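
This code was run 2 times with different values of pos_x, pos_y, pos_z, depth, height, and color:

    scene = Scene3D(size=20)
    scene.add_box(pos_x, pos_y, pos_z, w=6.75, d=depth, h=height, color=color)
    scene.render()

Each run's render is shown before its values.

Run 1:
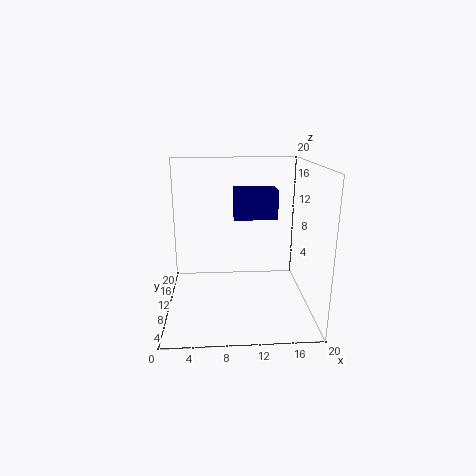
pos_x = 9.75, pos_y = 15, pos_z = 11, depth = 4.25, height = 4.5, color = 'navy'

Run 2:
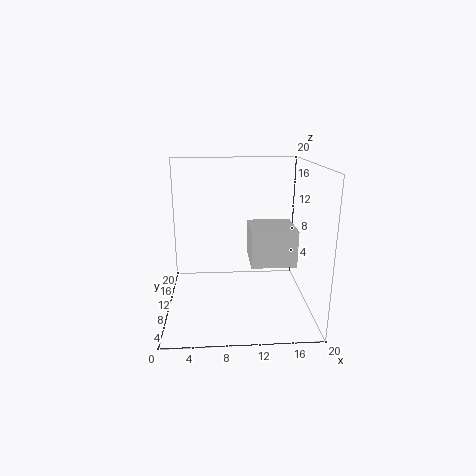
pos_x = 12, pos_y = 10.5, pos_z = 5, depth = 6.75, height = 5.5, color = 'lightgray'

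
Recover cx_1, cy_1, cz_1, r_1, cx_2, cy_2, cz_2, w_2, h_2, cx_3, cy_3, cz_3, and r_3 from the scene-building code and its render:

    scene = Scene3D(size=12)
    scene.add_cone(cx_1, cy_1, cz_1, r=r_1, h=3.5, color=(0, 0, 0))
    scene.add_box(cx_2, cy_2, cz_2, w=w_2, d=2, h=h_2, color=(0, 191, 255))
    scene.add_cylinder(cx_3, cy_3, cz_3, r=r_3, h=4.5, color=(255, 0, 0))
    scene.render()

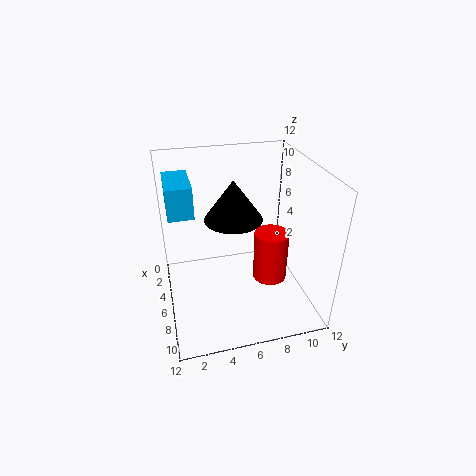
cx_1 = 4.5
cy_1 = 6
cz_1 = 7
r_1 = 2.5
cx_2 = 2.5
cy_2 = 0.5
cz_2 = 8.5
w_2 = 4
h_2 = 2.5
cx_3 = 6
cy_3 = 9
cz_3 = 1.5
r_3 = 1.5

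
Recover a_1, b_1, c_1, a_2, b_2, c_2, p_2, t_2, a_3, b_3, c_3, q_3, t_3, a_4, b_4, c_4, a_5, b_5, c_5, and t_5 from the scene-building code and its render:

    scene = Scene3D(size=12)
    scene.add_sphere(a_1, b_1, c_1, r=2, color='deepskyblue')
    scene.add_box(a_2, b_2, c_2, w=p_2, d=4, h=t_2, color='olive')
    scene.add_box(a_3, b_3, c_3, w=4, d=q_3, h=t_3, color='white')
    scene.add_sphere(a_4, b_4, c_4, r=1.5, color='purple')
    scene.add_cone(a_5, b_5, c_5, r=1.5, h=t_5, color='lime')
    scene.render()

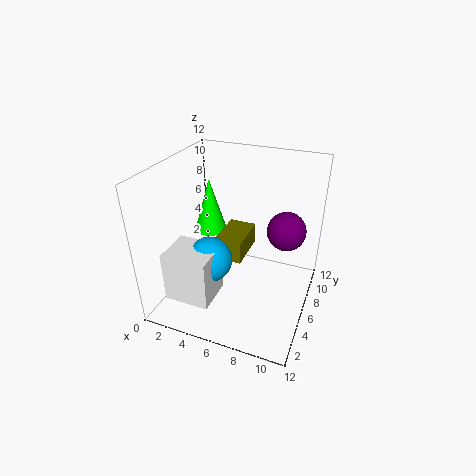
a_1 = 3.5
b_1 = 5.5
c_1 = 3.5
a_2 = 3.5
b_2 = 6.5
c_2 = 3
p_2 = 2.5
t_2 = 2
a_3 = 0.5
b_3 = 2.5
c_3 = 0.5
q_3 = 3.5
t_3 = 4.5
a_4 = 10
b_4 = 6
c_4 = 7.5
a_5 = 2
b_5 = 9
c_5 = 4.5
t_5 = 5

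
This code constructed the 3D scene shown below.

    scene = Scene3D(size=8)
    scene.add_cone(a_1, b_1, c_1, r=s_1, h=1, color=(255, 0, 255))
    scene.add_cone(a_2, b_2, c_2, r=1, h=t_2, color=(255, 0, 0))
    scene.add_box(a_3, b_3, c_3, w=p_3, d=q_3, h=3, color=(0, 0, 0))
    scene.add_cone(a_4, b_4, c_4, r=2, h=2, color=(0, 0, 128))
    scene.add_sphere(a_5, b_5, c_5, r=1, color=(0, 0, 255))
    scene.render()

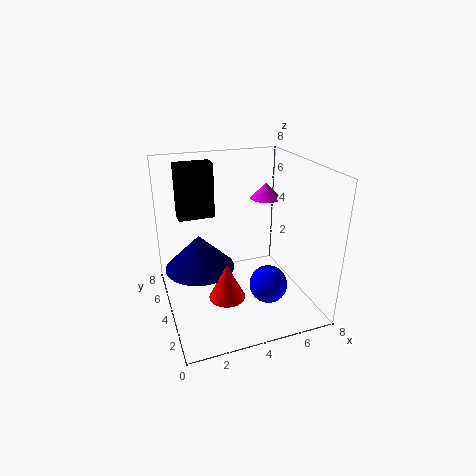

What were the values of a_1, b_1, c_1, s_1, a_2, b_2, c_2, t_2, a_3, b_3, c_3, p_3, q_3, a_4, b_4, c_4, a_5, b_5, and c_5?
a_1 = 7; b_1 = 7; c_1 = 5; s_1 = 1; a_2 = 3; b_2 = 3; c_2 = 1; t_2 = 2; a_3 = 1; b_3 = 5; c_3 = 5; p_3 = 2; q_3 = 1; a_4 = 2; b_4 = 5; c_4 = 2; a_5 = 5; b_5 = 2; c_5 = 2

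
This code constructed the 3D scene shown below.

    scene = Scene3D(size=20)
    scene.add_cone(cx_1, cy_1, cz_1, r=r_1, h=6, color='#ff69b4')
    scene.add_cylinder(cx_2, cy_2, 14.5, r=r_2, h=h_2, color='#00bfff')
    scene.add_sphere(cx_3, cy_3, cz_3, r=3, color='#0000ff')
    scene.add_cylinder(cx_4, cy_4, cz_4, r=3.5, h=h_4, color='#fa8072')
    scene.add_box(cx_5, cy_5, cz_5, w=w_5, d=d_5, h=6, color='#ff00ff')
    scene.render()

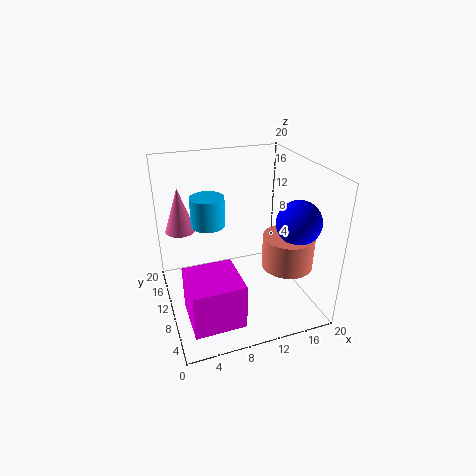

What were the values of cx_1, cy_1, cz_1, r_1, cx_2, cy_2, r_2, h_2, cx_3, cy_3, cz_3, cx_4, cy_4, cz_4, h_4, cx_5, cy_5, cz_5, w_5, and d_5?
cx_1 = 2.5, cy_1 = 12, cz_1 = 11.5, r_1 = 2, cx_2 = 5, cy_2 = 6.5, r_2 = 2, h_2 = 3.5, cx_3 = 17, cy_3 = 6, cz_3 = 13, cx_4 = 16, cy_4 = 6.5, cz_4 = 6.5, h_4 = 4.5, cx_5 = 1.5, cy_5 = 1, cz_5 = 2.5, w_5 = 6.5, d_5 = 6.5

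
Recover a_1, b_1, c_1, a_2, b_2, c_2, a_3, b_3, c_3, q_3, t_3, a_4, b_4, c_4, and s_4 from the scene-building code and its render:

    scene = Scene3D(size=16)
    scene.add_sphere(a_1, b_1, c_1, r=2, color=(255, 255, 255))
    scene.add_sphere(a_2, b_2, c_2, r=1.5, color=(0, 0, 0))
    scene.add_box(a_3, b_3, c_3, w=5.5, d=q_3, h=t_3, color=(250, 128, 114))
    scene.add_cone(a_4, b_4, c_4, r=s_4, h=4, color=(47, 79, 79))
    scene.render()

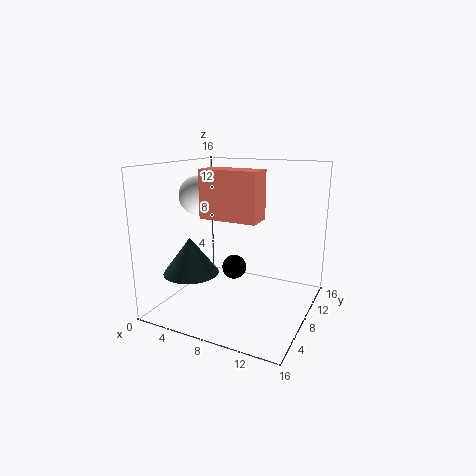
a_1 = 5, b_1 = 5, c_1 = 13, a_2 = 6, b_2 = 11, c_2 = 3, a_3 = 7, b_3 = 2, c_3 = 11.5, q_3 = 2.5, t_3 = 4.5, a_4 = 4, b_4 = 4.5, c_4 = 4.5, s_4 = 3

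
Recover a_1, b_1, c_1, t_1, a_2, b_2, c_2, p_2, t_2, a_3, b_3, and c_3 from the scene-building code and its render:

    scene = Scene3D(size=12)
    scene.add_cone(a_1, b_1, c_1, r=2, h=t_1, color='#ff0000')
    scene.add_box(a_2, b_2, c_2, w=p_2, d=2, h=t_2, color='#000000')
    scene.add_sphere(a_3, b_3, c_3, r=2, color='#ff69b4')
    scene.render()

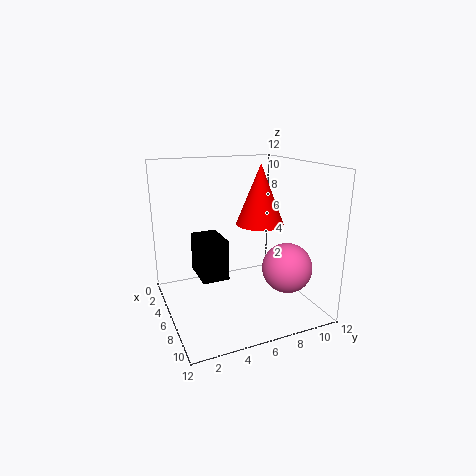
a_1 = 6, b_1 = 8, c_1 = 7, t_1 = 5, a_2 = 6, b_2 = 2, c_2 = 4, p_2 = 3, t_2 = 3, a_3 = 9, b_3 = 9, c_3 = 4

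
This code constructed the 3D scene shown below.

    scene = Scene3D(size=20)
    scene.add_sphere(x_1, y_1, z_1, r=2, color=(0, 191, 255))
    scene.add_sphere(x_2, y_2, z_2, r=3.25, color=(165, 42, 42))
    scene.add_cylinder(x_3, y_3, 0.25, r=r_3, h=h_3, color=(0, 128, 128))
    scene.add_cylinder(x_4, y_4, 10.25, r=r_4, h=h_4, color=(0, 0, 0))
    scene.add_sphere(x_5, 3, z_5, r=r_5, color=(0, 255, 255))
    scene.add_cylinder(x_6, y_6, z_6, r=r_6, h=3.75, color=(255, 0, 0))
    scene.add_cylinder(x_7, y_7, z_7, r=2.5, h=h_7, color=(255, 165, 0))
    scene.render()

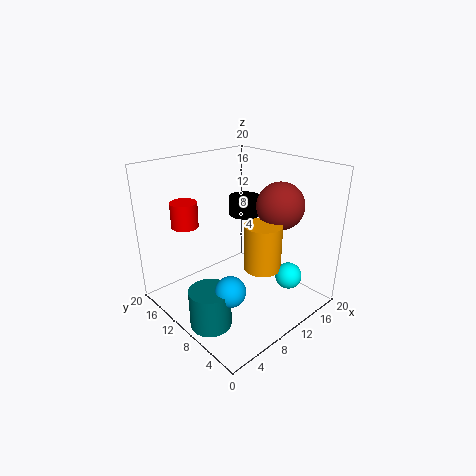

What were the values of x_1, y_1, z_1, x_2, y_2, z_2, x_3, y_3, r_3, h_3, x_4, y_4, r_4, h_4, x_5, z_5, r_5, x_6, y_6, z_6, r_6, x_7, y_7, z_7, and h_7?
x_1 = 5.25, y_1 = 6.25, z_1 = 5.25, x_2 = 14.5, y_2 = 6.5, z_2 = 14.5, x_3 = 3.25, y_3 = 8, r_3 = 2.75, h_3 = 5.25, x_4 = 16.5, y_4 = 15.5, r_4 = 2.5, h_4 = 3, x_5 = 12.75, z_5 = 6, r_5 = 1.75, x_6 = 6.5, y_6 = 17.75, z_6 = 10.25, r_6 = 2, x_7 = 10.75, y_7 = 6, z_7 = 6.75, h_7 = 6.25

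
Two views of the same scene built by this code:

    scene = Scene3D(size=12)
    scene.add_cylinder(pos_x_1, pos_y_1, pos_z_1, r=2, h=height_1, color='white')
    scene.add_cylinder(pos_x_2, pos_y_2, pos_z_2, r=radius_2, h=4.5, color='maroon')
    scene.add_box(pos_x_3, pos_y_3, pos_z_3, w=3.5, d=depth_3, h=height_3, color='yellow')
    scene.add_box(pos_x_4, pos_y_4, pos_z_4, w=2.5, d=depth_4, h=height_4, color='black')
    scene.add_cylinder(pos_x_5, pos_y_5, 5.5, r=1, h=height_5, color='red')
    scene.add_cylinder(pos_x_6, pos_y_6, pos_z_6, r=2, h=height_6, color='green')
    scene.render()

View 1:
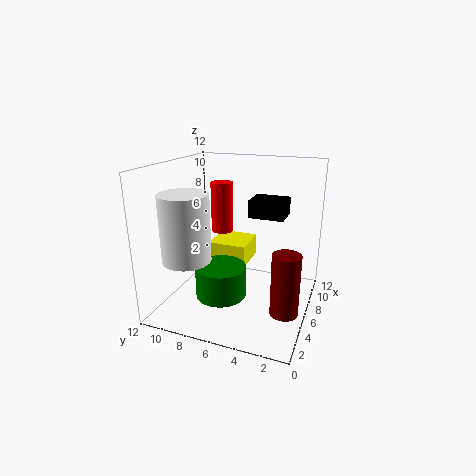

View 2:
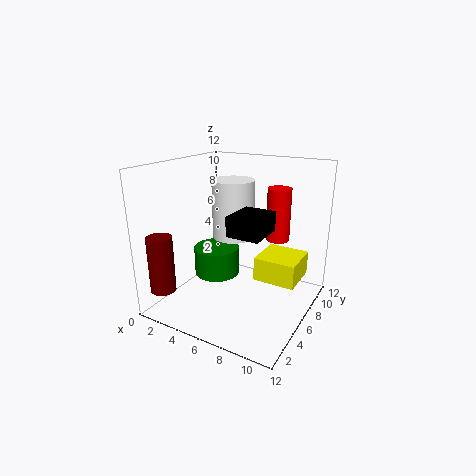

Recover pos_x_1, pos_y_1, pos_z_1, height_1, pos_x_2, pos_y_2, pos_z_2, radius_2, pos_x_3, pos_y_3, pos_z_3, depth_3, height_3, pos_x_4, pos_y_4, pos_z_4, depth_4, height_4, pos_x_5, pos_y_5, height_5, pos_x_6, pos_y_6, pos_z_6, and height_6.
pos_x_1 = 3.5; pos_y_1 = 9.5; pos_z_1 = 4.5; height_1 = 5.5; pos_x_2 = 2; pos_y_2 = 1; pos_z_2 = 2.5; radius_2 = 1; pos_x_3 = 7.5; pos_y_3 = 6; pos_z_3 = 2.5; depth_3 = 3.5; height_3 = 2; pos_x_4 = 7; pos_y_4 = 2.5; pos_z_4 = 7.5; depth_4 = 3; height_4 = 1.5; pos_x_5 = 8.5; pos_y_5 = 8.5; height_5 = 4.5; pos_x_6 = 3.5; pos_y_6 = 6.5; pos_z_6 = 2; height_6 = 2.5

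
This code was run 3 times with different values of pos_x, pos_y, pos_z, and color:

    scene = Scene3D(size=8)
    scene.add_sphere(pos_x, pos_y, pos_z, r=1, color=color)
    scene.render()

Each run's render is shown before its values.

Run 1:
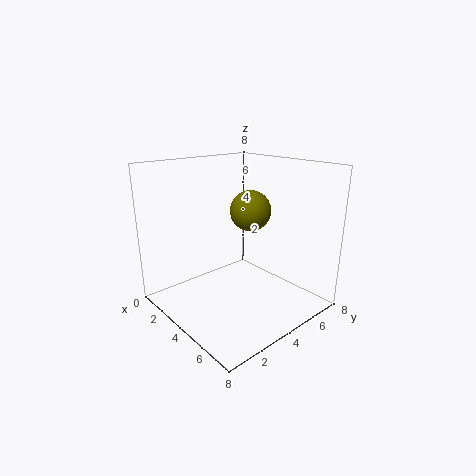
pos_x = 5.5; pos_y = 3.5; pos_z = 6; color = 'olive'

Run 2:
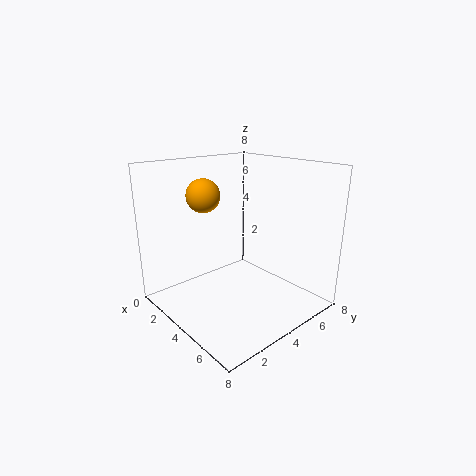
pos_x = 1.5; pos_y = 3.5; pos_z = 6; color = 'orange'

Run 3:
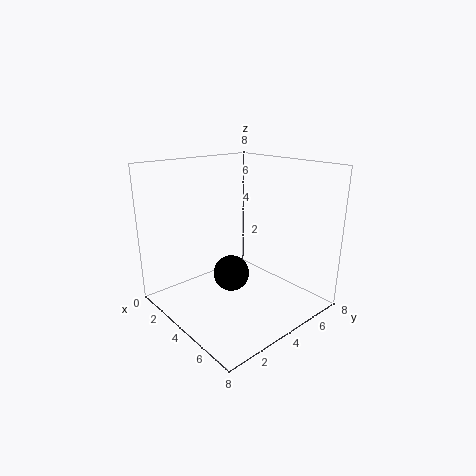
pos_x = 4; pos_y = 3.5; pos_z = 2; color = 'black'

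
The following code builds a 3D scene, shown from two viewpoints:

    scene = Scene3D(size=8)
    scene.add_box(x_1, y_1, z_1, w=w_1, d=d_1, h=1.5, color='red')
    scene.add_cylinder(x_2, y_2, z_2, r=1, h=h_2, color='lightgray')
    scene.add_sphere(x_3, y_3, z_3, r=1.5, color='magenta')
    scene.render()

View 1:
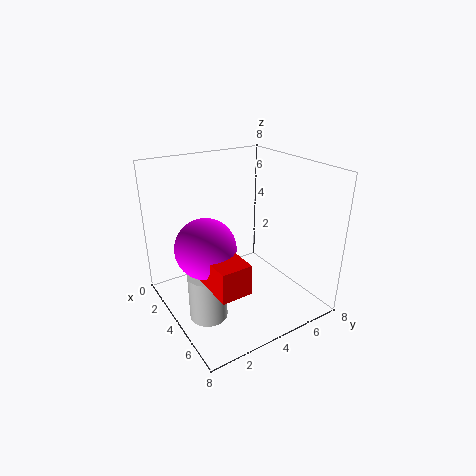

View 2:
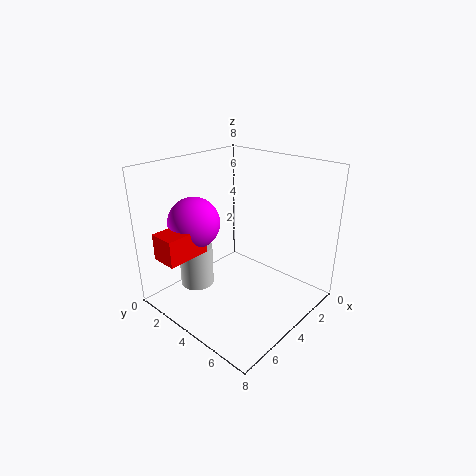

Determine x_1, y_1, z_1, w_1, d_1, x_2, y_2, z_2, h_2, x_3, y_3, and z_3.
x_1 = 5, y_1 = 1, z_1 = 3, w_1 = 2.5, d_1 = 1.5, x_2 = 5, y_2 = 1.5, z_2 = 0.5, h_2 = 2.5, x_3 = 5, y_3 = 1.5, z_3 = 4.5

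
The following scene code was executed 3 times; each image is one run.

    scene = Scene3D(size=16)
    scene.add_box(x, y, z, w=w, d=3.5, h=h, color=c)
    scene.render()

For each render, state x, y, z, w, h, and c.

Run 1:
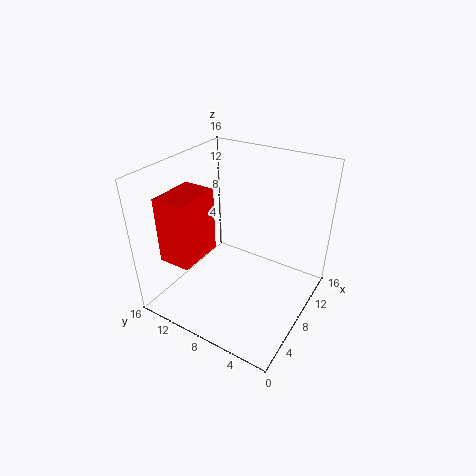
x = 1.5
y = 10
z = 7
w = 5
h = 7
c = 'red'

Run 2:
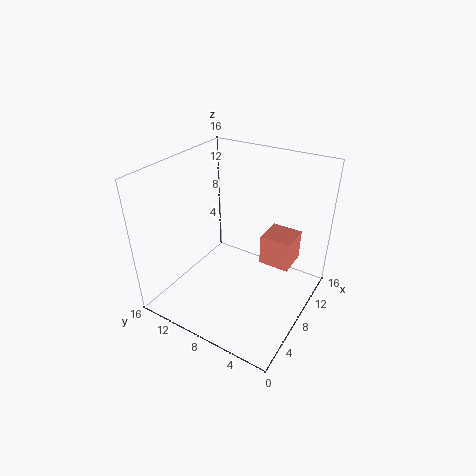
x = 9.5
y = 2.5
z = 4.5
w = 3.5
h = 3.5
c = 'salmon'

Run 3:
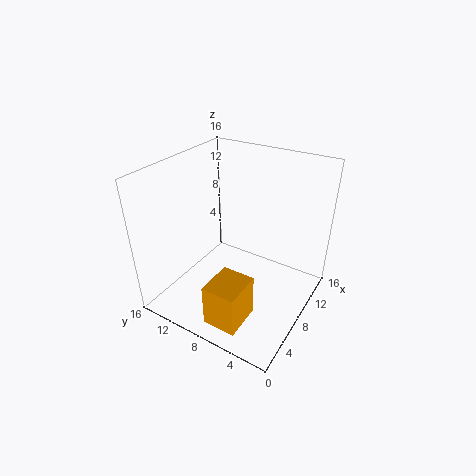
x = 0.5
y = 4
z = 2
w = 4
h = 4.5
c = 'orange'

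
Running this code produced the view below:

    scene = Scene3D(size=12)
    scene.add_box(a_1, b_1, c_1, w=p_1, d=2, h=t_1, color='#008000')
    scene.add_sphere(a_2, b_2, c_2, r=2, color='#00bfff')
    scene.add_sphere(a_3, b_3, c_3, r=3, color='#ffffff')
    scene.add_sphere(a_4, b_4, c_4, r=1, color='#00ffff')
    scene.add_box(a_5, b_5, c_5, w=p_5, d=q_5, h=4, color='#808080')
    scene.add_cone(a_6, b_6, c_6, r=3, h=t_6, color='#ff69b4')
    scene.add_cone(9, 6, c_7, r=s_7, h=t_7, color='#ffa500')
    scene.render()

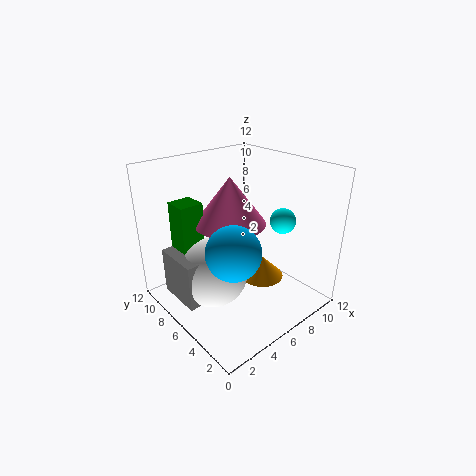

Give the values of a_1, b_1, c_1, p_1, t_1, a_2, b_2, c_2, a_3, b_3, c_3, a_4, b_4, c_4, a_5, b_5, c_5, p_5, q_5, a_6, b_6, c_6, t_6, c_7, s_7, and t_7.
a_1 = 2, b_1 = 8, c_1 = 4, p_1 = 2, t_1 = 5, a_2 = 3, b_2 = 3, c_2 = 7, a_3 = 4, b_3 = 7, c_3 = 3, a_4 = 8, b_4 = 3, c_4 = 8, a_5 = 1, b_5 = 6, c_5 = 1, p_5 = 2, q_5 = 4, a_6 = 6, b_6 = 7, c_6 = 7, t_6 = 4, c_7 = 1, s_7 = 2, t_7 = 2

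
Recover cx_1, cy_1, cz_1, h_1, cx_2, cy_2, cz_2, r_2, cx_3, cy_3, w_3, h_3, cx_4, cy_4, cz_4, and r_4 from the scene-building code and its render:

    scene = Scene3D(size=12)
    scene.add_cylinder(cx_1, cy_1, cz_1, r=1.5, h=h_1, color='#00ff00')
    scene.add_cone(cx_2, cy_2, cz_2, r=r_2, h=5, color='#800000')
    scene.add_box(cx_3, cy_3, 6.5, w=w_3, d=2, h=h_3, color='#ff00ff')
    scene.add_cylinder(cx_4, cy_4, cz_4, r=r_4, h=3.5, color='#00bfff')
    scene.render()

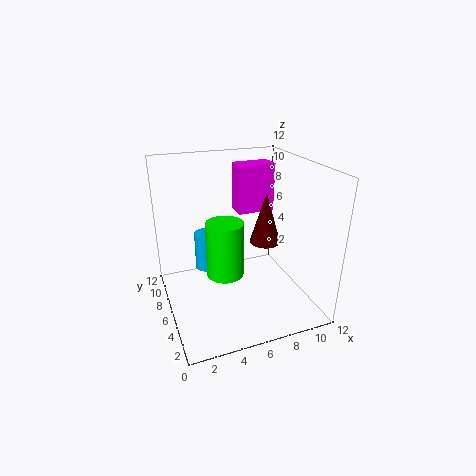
cx_1 = 4.5; cy_1 = 5; cz_1 = 3.5; h_1 = 4.5; cx_2 = 10; cy_2 = 9; cz_2 = 3.5; r_2 = 1.5; cx_3 = 7.5; cy_3 = 9.5; w_3 = 3.5; h_3 = 4.5; cx_4 = 4; cy_4 = 9; cz_4 = 2; r_4 = 1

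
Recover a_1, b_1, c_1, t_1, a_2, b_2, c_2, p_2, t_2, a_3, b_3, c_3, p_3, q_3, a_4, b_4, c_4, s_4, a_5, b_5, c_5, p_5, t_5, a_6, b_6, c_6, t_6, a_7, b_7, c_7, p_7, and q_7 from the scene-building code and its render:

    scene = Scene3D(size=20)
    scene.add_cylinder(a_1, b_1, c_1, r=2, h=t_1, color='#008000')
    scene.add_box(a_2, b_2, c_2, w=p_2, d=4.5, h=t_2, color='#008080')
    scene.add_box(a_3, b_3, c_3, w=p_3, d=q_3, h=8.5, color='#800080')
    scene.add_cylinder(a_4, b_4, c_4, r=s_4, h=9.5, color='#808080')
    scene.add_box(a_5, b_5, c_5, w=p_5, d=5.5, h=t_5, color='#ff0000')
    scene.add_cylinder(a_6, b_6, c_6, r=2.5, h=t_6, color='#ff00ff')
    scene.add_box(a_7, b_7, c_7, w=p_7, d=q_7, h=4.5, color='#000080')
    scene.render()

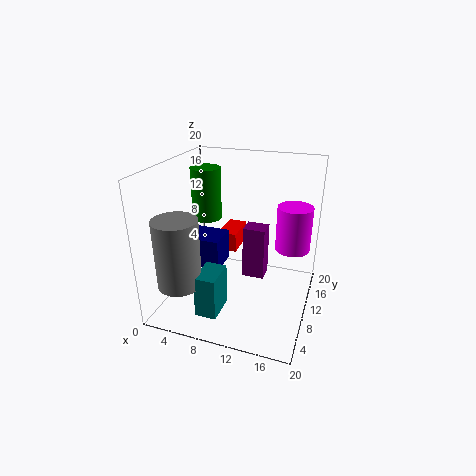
a_1 = 5.5; b_1 = 10; c_1 = 12.5; t_1 = 7; a_2 = 6; b_2 = 3.5; c_2 = 0.5; p_2 = 3; t_2 = 6; a_3 = 9; b_3 = 15; c_3 = 0.5; p_3 = 3.5; q_3 = 3; a_4 = 3.5; b_4 = 4.5; c_4 = 4.5; s_4 = 3; a_5 = 5; b_5 = 14.5; c_5 = 5; p_5 = 3; t_5 = 3; a_6 = 17; b_6 = 14; c_6 = 7.5; t_6 = 6.5; a_7 = 2; b_7 = 8.5; c_7 = 5; p_7 = 5.5; q_7 = 4.5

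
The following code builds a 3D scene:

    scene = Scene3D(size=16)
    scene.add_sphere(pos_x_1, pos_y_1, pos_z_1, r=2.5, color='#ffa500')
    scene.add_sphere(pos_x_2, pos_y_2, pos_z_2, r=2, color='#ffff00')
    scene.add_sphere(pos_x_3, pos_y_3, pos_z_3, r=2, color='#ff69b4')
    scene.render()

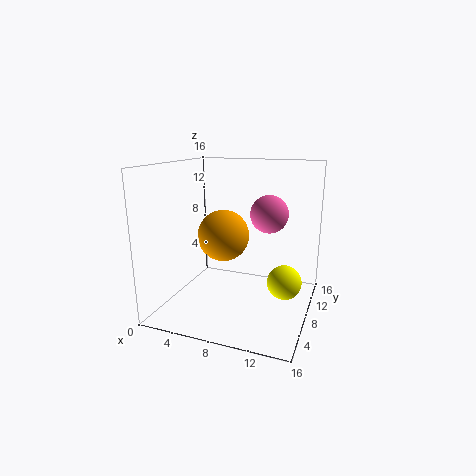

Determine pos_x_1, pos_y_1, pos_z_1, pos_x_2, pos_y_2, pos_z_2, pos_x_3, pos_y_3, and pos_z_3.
pos_x_1 = 8, pos_y_1 = 4, pos_z_1 = 9.5, pos_x_2 = 13, pos_y_2 = 10, pos_z_2 = 2.5, pos_x_3 = 11.5, pos_y_3 = 8, pos_z_3 = 11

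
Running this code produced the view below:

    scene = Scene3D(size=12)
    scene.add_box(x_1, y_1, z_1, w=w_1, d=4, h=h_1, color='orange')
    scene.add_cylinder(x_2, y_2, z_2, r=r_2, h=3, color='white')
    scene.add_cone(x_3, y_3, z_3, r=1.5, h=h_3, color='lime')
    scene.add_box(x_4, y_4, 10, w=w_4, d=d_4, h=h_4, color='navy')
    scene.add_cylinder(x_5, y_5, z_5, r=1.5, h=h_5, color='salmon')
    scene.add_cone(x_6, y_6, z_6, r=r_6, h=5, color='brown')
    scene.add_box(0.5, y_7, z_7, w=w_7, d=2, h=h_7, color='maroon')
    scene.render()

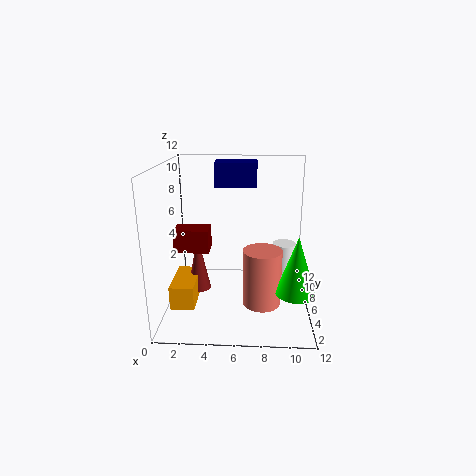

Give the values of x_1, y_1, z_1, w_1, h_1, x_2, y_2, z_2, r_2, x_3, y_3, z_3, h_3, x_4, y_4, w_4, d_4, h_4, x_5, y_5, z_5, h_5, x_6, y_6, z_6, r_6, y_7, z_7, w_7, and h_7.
x_1 = 0.5
y_1 = 3.5
z_1 = 0.5
w_1 = 2
h_1 = 2
x_2 = 10
y_2 = 7.5
z_2 = 2
r_2 = 1
x_3 = 10.5
y_3 = 2.5
z_3 = 3
h_3 = 4.5
x_4 = 4
y_4 = 7
w_4 = 3.5
d_4 = 2.5
h_4 = 2
x_5 = 8
y_5 = 3.5
z_5 = 1.5
h_5 = 4.5
x_6 = 2.5
y_6 = 6.5
z_6 = 1
r_6 = 1
y_7 = 6
z_7 = 4.5
w_7 = 3
h_7 = 2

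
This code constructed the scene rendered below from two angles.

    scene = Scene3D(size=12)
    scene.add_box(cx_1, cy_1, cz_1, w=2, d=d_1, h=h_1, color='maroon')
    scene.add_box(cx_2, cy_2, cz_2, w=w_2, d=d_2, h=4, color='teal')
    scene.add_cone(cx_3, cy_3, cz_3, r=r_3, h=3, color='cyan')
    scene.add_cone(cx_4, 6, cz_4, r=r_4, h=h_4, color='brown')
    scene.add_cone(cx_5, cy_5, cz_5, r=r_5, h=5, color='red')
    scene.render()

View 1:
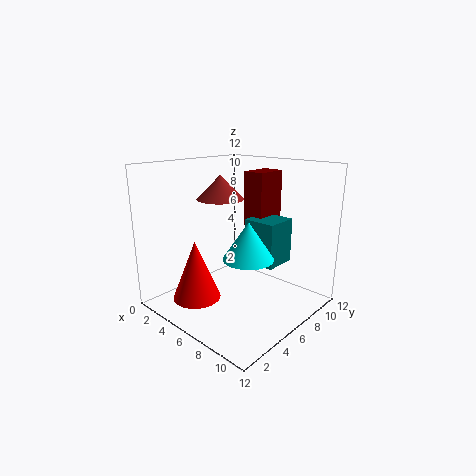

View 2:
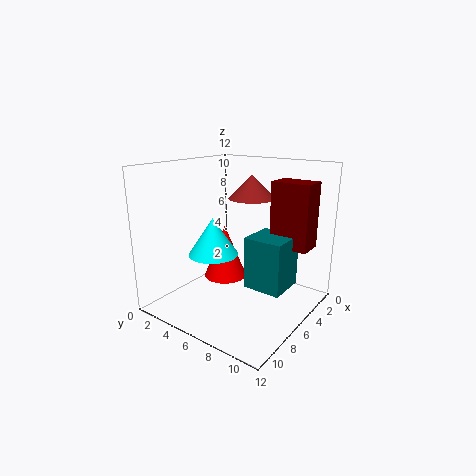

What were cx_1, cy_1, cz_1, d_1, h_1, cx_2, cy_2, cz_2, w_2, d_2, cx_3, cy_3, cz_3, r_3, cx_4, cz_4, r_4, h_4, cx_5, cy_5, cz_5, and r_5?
cx_1 = 4; cy_1 = 9; cz_1 = 6; d_1 = 3; h_1 = 5; cx_2 = 5; cy_2 = 8; cz_2 = 3; w_2 = 3; d_2 = 3; cx_3 = 8; cy_3 = 5; cz_3 = 5; r_3 = 2; cx_4 = 4; cz_4 = 9; r_4 = 2; h_4 = 2; cx_5 = 4; cy_5 = 3; cz_5 = 1; r_5 = 2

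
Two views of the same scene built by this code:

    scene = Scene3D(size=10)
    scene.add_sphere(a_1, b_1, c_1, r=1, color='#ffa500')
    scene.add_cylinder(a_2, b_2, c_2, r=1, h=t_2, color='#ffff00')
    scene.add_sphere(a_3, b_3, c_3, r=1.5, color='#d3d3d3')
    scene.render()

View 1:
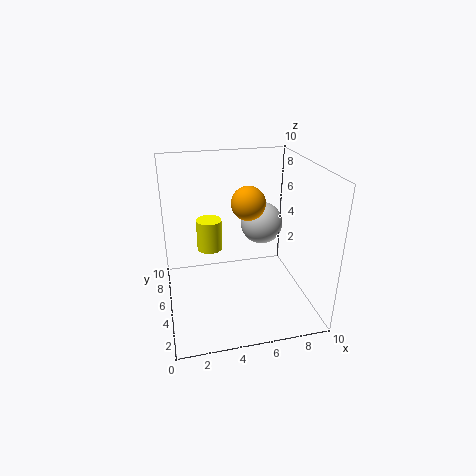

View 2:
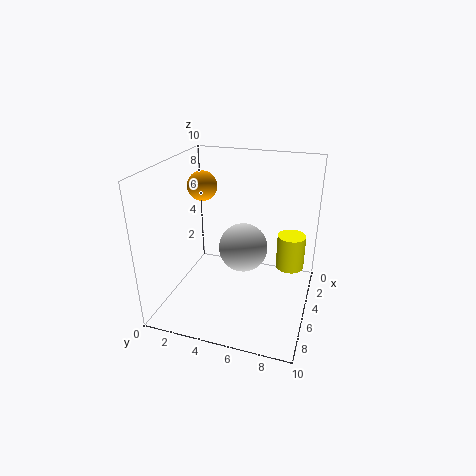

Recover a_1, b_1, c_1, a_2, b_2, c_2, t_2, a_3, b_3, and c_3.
a_1 = 5, b_1 = 2.5, c_1 = 8.5, a_2 = 3.5, b_2 = 8.5, c_2 = 2.5, t_2 = 2.5, a_3 = 7, b_3 = 6, c_3 = 5.5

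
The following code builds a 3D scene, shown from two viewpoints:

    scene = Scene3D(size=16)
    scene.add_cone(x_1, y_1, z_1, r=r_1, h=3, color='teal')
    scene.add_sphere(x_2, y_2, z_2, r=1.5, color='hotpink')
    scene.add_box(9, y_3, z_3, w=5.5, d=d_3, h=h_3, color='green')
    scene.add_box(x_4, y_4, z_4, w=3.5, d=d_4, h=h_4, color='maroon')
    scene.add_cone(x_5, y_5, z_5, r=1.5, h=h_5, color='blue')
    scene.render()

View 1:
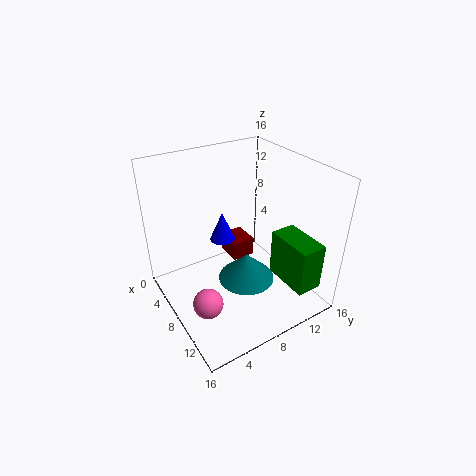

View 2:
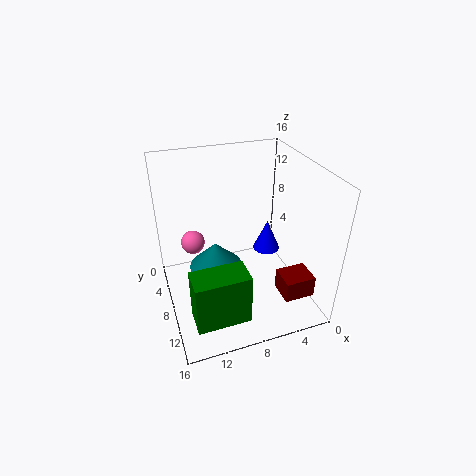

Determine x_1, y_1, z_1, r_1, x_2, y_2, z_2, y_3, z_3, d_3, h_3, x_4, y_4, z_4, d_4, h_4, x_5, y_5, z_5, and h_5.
x_1 = 10.5, y_1 = 7.5, z_1 = 4.5, r_1 = 3, x_2 = 12, y_2 = 2, z_2 = 4.5, y_3 = 12, z_3 = 2.5, d_3 = 3, h_3 = 5.5, x_4 = 0.5, y_4 = 10, z_4 = 1.5, d_4 = 3, h_4 = 2.5, x_5 = 4.5, y_5 = 8, z_5 = 6, h_5 = 3.5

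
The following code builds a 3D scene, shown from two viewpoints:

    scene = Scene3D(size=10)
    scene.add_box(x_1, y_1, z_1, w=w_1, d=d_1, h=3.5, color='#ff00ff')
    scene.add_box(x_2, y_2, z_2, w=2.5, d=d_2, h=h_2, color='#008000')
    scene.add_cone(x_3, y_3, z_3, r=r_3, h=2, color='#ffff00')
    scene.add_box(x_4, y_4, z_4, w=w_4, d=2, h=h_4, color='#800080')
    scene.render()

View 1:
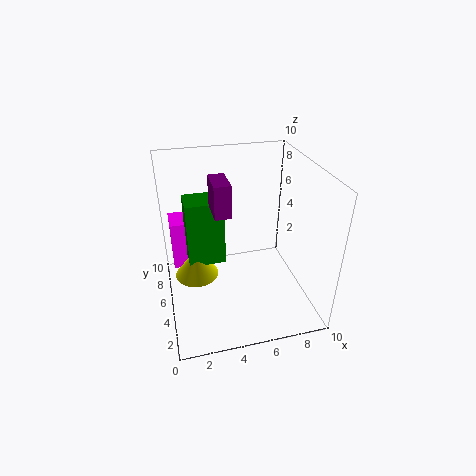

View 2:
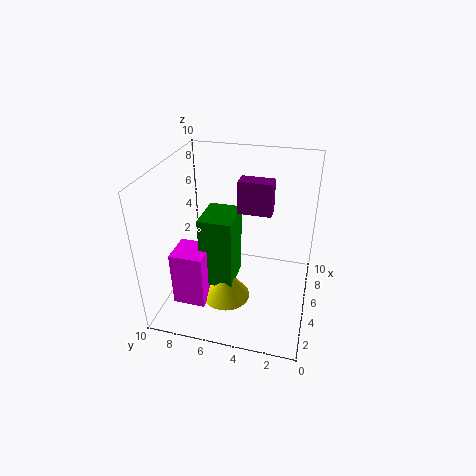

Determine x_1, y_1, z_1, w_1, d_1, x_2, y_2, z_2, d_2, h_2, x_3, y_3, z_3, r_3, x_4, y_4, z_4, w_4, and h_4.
x_1 = 0.5, y_1 = 6, z_1 = 2.5, w_1 = 2, d_1 = 2, x_2 = 1.5, y_2 = 4.5, z_2 = 3.5, d_2 = 2, h_2 = 4.5, x_3 = 2, y_3 = 5, z_3 = 2.5, r_3 = 1.5, x_4 = 3, y_4 = 2.5, z_4 = 8, w_4 = 1, h_4 = 2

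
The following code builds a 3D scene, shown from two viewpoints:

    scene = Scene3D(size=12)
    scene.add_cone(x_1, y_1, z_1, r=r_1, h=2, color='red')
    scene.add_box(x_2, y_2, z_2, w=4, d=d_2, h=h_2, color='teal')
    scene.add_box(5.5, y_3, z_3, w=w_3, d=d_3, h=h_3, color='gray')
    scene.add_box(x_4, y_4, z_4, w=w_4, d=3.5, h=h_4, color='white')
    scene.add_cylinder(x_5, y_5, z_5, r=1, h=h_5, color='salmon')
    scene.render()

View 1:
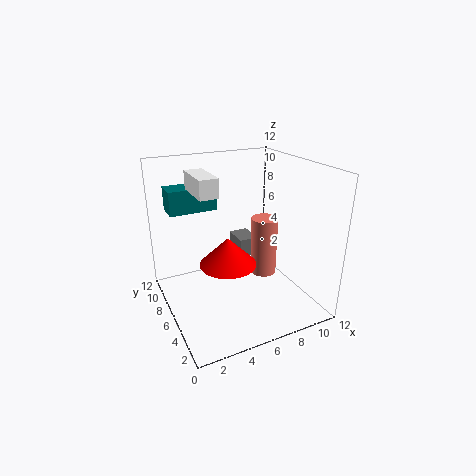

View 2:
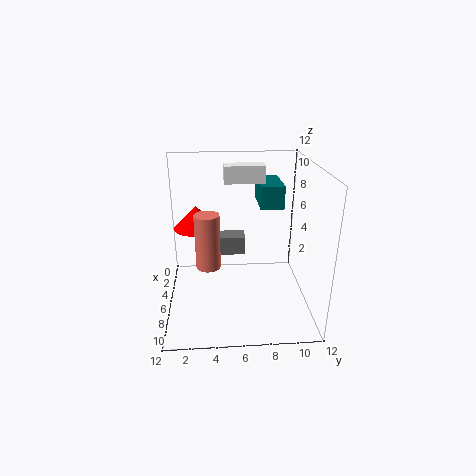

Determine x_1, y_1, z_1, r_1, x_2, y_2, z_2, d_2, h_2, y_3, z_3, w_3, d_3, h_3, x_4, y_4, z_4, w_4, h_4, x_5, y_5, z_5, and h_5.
x_1 = 3.5, y_1 = 2.5, z_1 = 6, r_1 = 2, x_2 = 1, y_2 = 8, z_2 = 8, d_2 = 2, h_2 = 2, y_3 = 4.5, z_3 = 5, w_3 = 1.5, d_3 = 2, h_3 = 1.5, x_4 = 2.5, y_4 = 5, z_4 = 10, w_4 = 1.5, h_4 = 1.5, x_5 = 7, y_5 = 3.5, z_5 = 4, h_5 = 4.5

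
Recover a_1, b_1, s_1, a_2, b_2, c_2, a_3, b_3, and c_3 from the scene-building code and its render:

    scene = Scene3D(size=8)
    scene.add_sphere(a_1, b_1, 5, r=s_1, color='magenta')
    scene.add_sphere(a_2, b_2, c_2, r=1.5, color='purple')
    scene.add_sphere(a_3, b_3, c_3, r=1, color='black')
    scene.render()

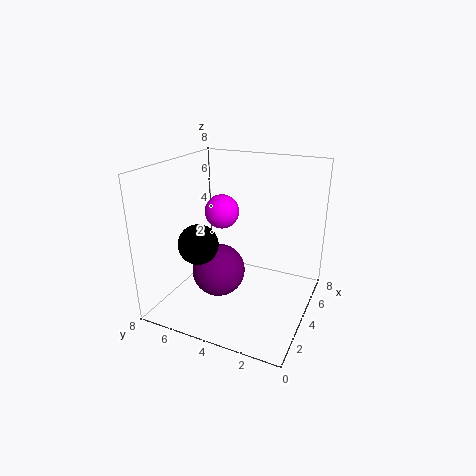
a_1 = 5; b_1 = 5.5; s_1 = 1; a_2 = 3.5; b_2 = 5; c_2 = 2; a_3 = 1.5; b_3 = 5; c_3 = 4.5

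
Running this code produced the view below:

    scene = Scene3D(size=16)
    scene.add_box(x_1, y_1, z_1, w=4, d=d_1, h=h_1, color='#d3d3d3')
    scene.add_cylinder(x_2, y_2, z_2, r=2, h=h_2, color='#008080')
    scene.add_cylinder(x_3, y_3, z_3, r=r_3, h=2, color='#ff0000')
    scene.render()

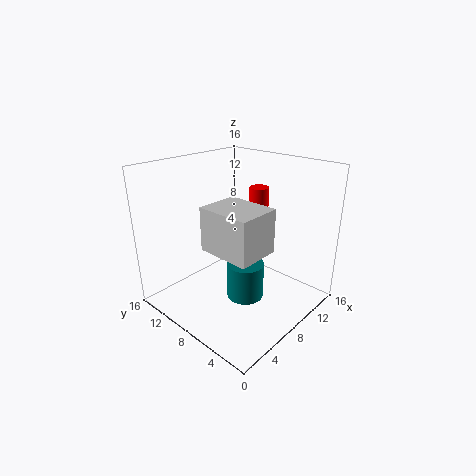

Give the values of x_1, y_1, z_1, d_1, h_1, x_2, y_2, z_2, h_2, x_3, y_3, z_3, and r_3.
x_1 = 1
y_1 = 1
z_1 = 10
d_1 = 5
h_1 = 4
x_2 = 7
y_2 = 6
z_2 = 2
h_2 = 4
x_3 = 9
y_3 = 6
z_3 = 12
r_3 = 1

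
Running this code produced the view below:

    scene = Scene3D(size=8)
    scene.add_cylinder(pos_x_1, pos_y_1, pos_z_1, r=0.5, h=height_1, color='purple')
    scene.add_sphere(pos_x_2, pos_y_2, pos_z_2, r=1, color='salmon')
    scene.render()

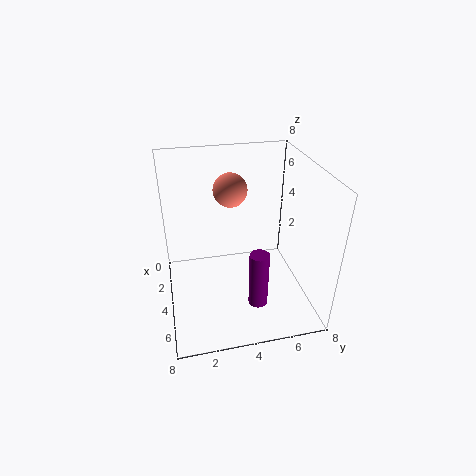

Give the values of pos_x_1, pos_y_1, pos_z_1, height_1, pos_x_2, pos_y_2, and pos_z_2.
pos_x_1 = 6.5; pos_y_1 = 4.5; pos_z_1 = 1.5; height_1 = 3; pos_x_2 = 2; pos_y_2 = 4; pos_z_2 = 6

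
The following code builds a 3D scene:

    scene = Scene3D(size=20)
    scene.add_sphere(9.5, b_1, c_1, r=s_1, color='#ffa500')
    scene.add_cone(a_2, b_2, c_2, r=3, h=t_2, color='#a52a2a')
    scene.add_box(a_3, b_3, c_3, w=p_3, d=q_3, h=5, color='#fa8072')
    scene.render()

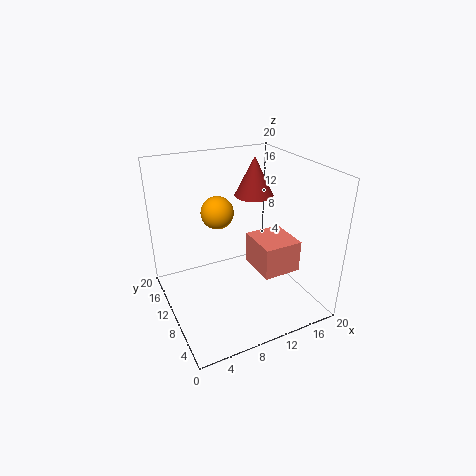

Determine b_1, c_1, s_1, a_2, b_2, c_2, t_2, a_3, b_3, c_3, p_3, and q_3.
b_1 = 16; c_1 = 11.5; s_1 = 2.5; a_2 = 15.5; b_2 = 15.5; c_2 = 13.5; t_2 = 6; a_3 = 14; b_3 = 8.5; c_3 = 2.5; p_3 = 6; q_3 = 6.5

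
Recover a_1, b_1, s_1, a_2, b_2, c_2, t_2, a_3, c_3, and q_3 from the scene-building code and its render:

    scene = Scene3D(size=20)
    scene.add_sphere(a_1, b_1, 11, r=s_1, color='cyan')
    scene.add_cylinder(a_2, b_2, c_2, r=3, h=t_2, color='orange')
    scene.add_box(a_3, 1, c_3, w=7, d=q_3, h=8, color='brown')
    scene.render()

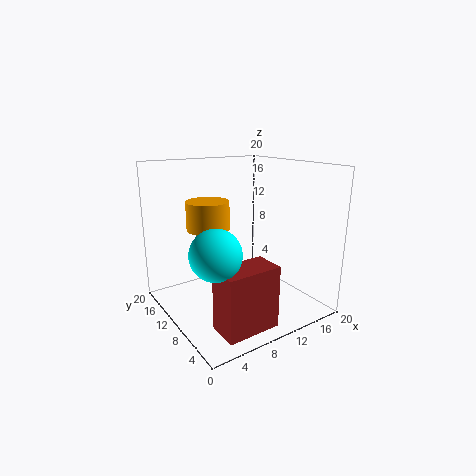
a_1 = 3, b_1 = 4, s_1 = 3, a_2 = 7, b_2 = 13, c_2 = 11, t_2 = 4, a_3 = 3, c_3 = 1, q_3 = 4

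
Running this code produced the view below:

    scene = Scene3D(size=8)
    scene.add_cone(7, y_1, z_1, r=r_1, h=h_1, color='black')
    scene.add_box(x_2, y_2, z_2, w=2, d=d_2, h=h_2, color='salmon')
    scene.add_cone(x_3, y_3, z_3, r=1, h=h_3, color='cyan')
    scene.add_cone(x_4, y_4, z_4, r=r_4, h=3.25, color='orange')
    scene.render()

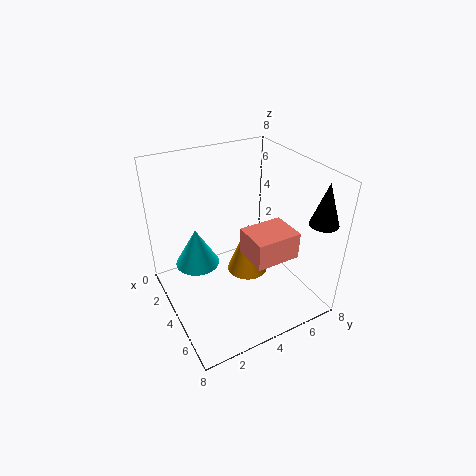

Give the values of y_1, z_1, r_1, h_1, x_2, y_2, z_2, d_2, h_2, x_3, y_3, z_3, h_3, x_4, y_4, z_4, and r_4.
y_1 = 7.25
z_1 = 5.5
r_1 = 0.75
h_1 = 2.25
x_2 = 4.25
y_2 = 4
z_2 = 3.25
d_2 = 2.5
h_2 = 1.5
x_3 = 5.5
y_3 = 1
z_3 = 4.5
h_3 = 1.75
x_4 = 3
y_4 = 5.25
z_4 = 0.75
r_4 = 1.25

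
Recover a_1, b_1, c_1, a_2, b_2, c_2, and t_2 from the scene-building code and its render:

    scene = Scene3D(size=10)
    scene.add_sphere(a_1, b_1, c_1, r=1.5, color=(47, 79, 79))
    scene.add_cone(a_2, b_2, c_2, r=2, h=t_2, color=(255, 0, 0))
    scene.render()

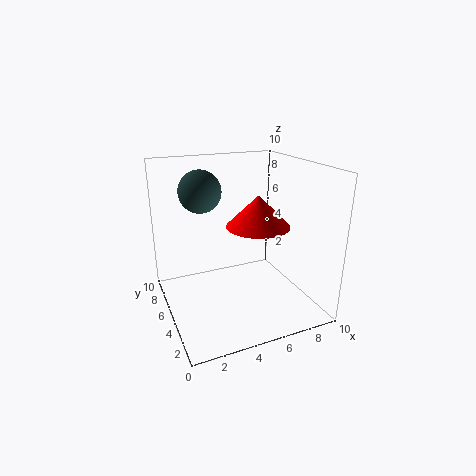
a_1 = 3; b_1 = 7; c_1 = 8; a_2 = 5.5; b_2 = 3; c_2 = 6.5; t_2 = 2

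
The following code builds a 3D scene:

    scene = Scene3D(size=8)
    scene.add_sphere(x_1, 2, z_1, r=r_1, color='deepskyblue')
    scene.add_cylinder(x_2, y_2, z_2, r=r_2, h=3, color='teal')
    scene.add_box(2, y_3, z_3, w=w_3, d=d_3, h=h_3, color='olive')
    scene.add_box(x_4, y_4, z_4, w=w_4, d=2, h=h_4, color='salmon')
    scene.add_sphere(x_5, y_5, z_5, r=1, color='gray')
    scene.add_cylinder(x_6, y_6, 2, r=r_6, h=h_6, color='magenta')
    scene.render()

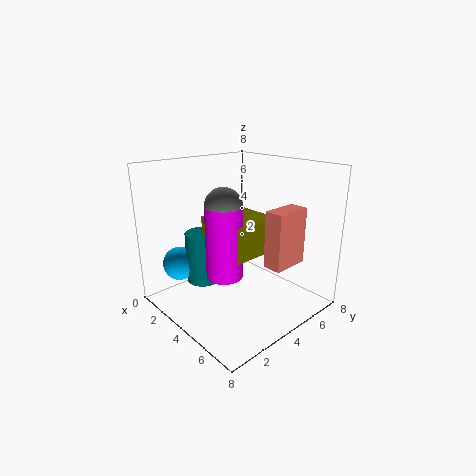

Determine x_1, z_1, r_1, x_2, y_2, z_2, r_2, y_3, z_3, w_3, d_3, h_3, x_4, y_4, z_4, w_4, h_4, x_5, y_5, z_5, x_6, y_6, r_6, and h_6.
x_1 = 1; z_1 = 2; r_1 = 1; x_2 = 2; y_2 = 3; z_2 = 1; r_2 = 1; y_3 = 3; z_3 = 3; w_3 = 3; d_3 = 3; h_3 = 2; x_4 = 6; y_4 = 4; z_4 = 3; w_4 = 1; h_4 = 3; x_5 = 4; y_5 = 3; z_5 = 6; x_6 = 4; y_6 = 3; r_6 = 1; h_6 = 4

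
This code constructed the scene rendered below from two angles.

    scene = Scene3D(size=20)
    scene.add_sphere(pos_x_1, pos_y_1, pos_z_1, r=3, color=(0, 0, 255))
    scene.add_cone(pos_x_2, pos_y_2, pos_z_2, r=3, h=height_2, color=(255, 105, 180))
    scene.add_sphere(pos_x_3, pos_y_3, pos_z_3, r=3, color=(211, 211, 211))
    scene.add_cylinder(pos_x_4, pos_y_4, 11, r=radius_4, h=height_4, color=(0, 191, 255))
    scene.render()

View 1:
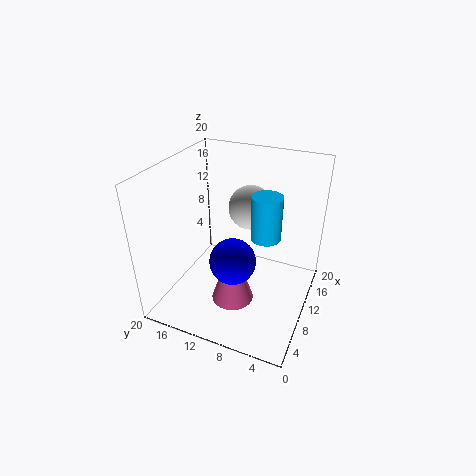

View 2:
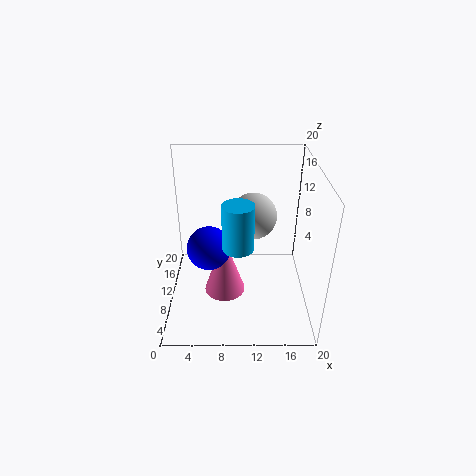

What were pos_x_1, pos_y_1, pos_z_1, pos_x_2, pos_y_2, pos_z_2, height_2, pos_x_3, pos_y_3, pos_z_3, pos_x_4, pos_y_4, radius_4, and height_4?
pos_x_1 = 6; pos_y_1 = 9; pos_z_1 = 9; pos_x_2 = 8; pos_y_2 = 10; pos_z_2 = 1; height_2 = 9; pos_x_3 = 12; pos_y_3 = 9; pos_z_3 = 14; pos_x_4 = 10; pos_y_4 = 6; radius_4 = 2; height_4 = 6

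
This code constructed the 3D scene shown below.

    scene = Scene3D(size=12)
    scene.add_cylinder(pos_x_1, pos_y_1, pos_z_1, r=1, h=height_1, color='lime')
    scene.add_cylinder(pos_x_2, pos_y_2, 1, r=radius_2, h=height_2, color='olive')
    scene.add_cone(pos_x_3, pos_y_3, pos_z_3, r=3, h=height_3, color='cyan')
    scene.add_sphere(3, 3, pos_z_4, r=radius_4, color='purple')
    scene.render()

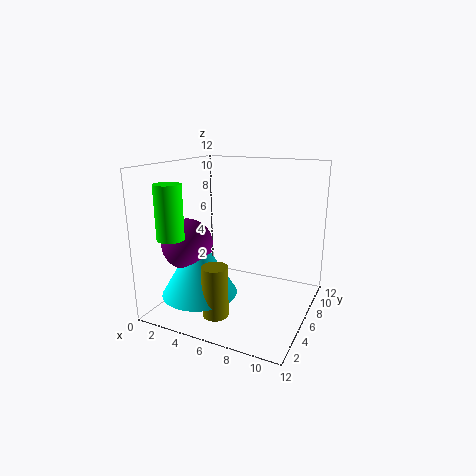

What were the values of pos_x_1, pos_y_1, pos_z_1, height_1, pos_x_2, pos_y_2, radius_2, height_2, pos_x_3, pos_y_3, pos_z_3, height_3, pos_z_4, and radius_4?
pos_x_1 = 3; pos_y_1 = 1; pos_z_1 = 7; height_1 = 4; pos_x_2 = 6; pos_y_2 = 2; radius_2 = 1; height_2 = 4; pos_x_3 = 4; pos_y_3 = 3; pos_z_3 = 2; height_3 = 5; pos_z_4 = 6; radius_4 = 2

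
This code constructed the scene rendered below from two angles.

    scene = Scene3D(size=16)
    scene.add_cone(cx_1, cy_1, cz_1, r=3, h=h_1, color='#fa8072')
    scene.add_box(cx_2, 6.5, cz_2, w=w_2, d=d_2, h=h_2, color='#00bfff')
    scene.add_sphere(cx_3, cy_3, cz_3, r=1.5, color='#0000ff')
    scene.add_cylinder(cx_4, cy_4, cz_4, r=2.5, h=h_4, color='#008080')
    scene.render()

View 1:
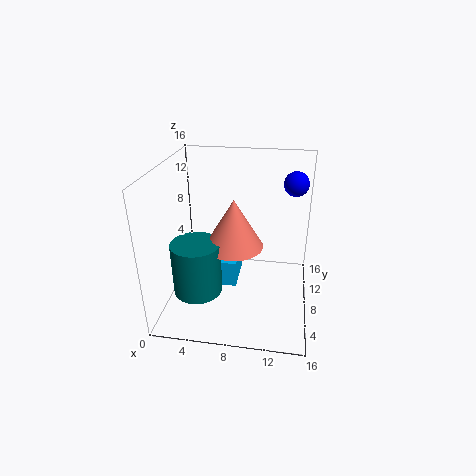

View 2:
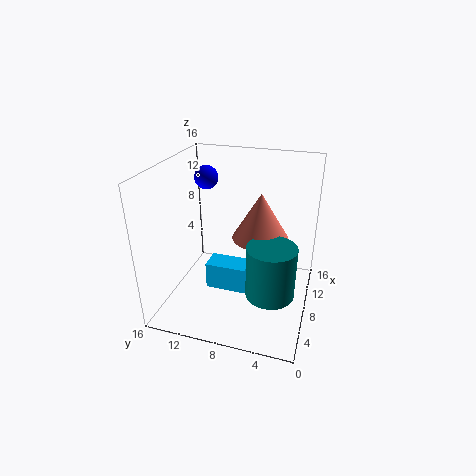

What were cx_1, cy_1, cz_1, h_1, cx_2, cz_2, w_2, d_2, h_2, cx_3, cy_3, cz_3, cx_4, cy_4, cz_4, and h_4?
cx_1 = 8, cy_1 = 5.5, cz_1 = 8.5, h_1 = 5, cx_2 = 5.5, cz_2 = 2.5, w_2 = 2.5, d_2 = 4.5, h_2 = 3, cx_3 = 14, cy_3 = 14, cz_3 = 12.5, cx_4 = 4.5, cy_4 = 3.5, cz_4 = 4, h_4 = 5.5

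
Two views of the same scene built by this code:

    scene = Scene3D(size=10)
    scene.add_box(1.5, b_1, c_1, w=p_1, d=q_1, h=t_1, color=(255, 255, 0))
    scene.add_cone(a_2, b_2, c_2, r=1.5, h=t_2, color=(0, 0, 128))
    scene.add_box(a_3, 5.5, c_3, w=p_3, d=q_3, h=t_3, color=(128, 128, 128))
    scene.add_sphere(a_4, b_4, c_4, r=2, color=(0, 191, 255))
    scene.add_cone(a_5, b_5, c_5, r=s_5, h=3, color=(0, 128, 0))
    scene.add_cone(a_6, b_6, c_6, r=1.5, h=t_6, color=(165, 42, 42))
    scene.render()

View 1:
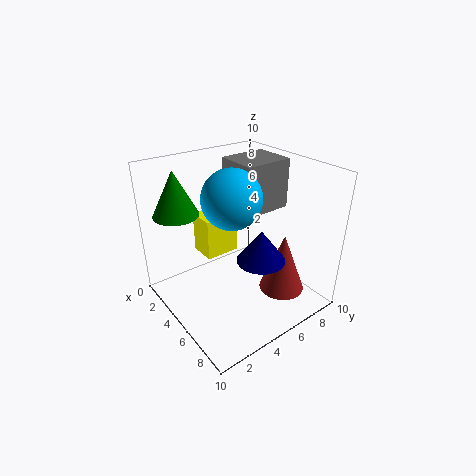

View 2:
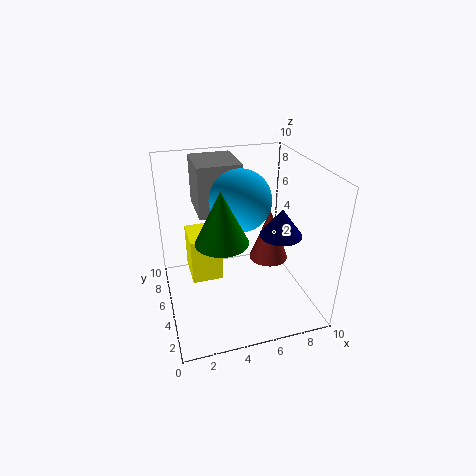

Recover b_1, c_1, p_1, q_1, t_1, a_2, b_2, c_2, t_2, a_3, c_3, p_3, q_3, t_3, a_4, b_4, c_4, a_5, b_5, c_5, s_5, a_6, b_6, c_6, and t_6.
b_1 = 3.5
c_1 = 3
p_1 = 2
q_1 = 2.5
t_1 = 3
a_2 = 8
b_2 = 4.5
c_2 = 5
t_2 = 2
a_3 = 2.5
c_3 = 6.5
p_3 = 3
q_3 = 3.5
t_3 = 3.5
a_4 = 5
b_4 = 4.5
c_4 = 8
a_5 = 3
b_5 = 1.5
c_5 = 7
s_5 = 1.5
a_6 = 8
b_6 = 6.5
c_6 = 2
t_6 = 4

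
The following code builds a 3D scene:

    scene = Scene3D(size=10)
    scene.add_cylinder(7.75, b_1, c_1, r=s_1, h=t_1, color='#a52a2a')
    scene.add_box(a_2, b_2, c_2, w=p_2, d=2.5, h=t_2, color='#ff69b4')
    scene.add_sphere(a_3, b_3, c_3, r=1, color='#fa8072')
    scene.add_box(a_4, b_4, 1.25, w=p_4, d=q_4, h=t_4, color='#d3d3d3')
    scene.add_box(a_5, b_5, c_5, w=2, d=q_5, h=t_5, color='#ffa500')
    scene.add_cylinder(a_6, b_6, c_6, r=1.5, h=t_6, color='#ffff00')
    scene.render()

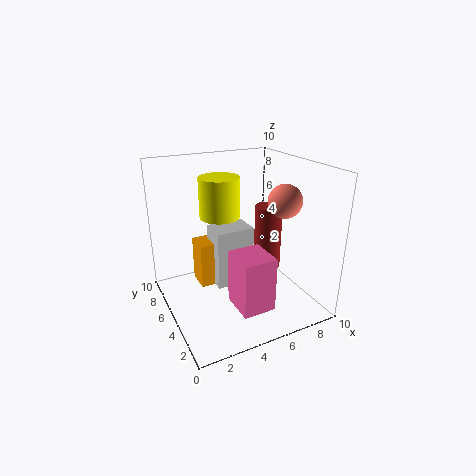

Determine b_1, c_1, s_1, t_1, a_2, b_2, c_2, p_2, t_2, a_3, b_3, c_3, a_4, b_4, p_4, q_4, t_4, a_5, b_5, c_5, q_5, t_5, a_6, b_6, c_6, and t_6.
b_1 = 5.5
c_1 = 2
s_1 = 1
t_1 = 4.75
a_2 = 3.75
b_2 = 1.5
c_2 = 1
p_2 = 2.25
t_2 = 3.75
a_3 = 6.25
b_3 = 1.5
c_3 = 8.5
a_4 = 3.5
b_4 = 5
p_4 = 2.75
q_4 = 2
t_4 = 4.25
a_5 = 2.5
b_5 = 5.75
c_5 = 1.25
q_5 = 1.75
t_5 = 3.25
a_6 = 4.75
b_6 = 7.5
c_6 = 5.75
t_6 = 3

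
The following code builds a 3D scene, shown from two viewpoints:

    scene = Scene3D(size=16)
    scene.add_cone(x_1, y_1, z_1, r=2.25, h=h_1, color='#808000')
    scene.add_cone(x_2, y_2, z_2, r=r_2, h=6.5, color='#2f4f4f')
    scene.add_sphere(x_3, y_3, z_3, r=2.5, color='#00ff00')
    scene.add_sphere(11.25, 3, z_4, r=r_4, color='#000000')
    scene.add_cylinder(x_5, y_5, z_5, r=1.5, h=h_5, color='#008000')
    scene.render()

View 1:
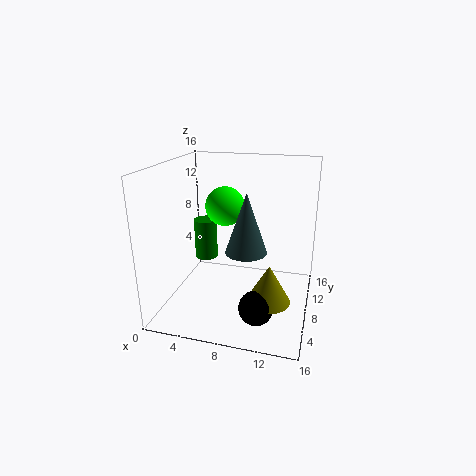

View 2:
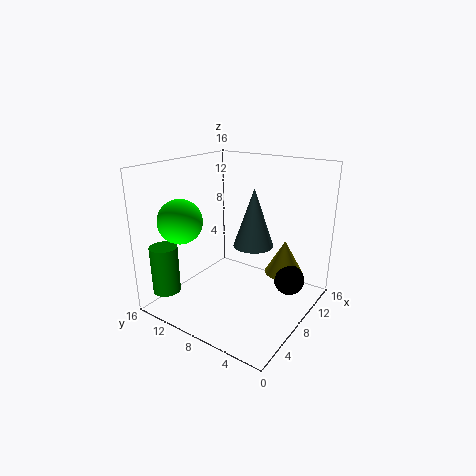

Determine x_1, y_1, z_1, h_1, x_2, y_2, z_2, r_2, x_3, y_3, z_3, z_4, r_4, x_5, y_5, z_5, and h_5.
x_1 = 12.25; y_1 = 4.25; z_1 = 3; h_1 = 4; x_2 = 9.25; y_2 = 6.75; z_2 = 7; r_2 = 2.25; x_3 = 4.75; y_3 = 13.5; z_3 = 9.75; z_4 = 2.75; r_4 = 1.75; x_5 = 2; y_5 = 13.5; z_5 = 2.5; h_5 = 5.25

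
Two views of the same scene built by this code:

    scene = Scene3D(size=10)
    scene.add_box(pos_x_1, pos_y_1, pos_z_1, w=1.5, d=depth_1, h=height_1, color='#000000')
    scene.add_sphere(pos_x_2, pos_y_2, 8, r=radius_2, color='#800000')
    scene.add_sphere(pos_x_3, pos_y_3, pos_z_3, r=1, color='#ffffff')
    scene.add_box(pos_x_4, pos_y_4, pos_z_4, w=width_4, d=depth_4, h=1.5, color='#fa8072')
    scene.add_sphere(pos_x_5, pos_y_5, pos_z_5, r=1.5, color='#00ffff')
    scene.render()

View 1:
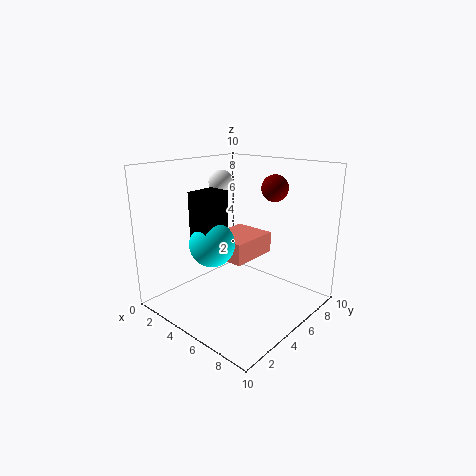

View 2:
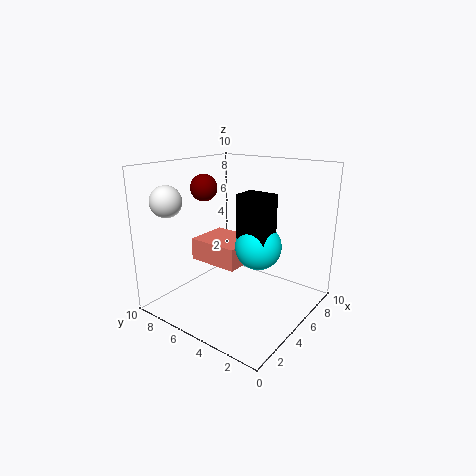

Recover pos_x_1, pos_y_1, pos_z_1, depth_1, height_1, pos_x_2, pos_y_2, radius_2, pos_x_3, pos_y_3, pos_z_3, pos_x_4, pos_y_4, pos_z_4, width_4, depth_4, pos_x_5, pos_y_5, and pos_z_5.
pos_x_1 = 3.5
pos_y_1 = 2
pos_z_1 = 5.5
depth_1 = 2
height_1 = 3
pos_x_2 = 5.5
pos_y_2 = 8.5
radius_2 = 1
pos_x_3 = 1
pos_y_3 = 7.5
pos_z_3 = 8
pos_x_4 = 3
pos_y_4 = 4
pos_z_4 = 3.5
width_4 = 3
depth_4 = 3.5
pos_x_5 = 4.5
pos_y_5 = 3
pos_z_5 = 5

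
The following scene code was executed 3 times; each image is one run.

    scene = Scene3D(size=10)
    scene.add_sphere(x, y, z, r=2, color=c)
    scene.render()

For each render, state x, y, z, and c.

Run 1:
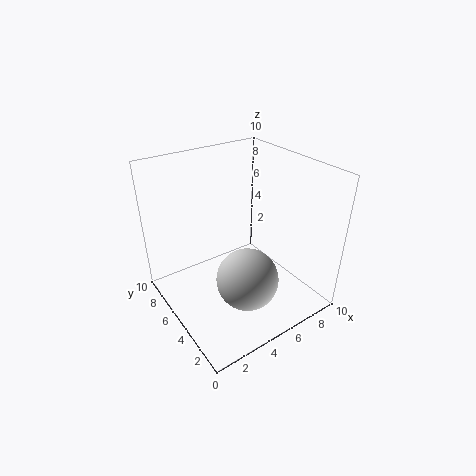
x = 4, y = 2.5, z = 3.5, c = 'lightgray'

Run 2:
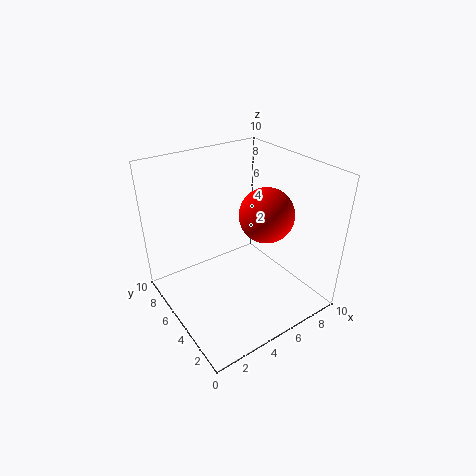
x = 7.5, y = 5, z = 6, c = 'red'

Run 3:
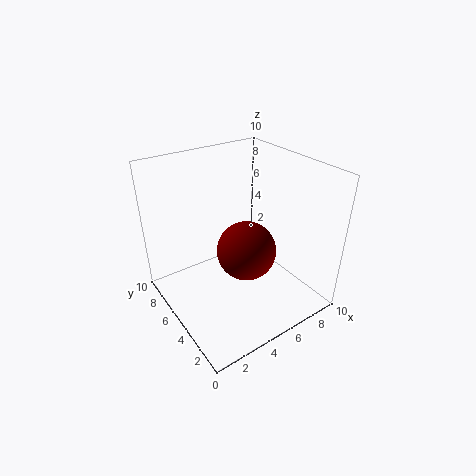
x = 5, y = 4, z = 4.5, c = 'maroon'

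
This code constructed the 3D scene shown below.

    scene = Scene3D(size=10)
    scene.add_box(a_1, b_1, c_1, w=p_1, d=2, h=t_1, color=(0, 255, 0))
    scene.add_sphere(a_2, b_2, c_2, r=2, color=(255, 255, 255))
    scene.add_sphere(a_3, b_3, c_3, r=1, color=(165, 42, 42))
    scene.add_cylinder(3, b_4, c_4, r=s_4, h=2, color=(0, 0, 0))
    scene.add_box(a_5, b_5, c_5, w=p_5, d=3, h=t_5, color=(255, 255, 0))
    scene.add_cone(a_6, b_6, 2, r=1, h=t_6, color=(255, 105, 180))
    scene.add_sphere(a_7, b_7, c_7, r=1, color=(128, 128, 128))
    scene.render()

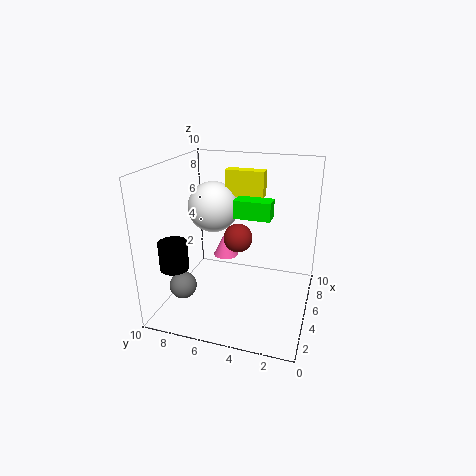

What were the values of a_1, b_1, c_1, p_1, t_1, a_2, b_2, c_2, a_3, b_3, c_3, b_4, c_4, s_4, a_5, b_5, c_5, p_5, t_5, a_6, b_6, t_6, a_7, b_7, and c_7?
a_1 = 1, b_1 = 2, c_1 = 8, p_1 = 1, t_1 = 1, a_2 = 8, b_2 = 8, c_2 = 6, a_3 = 5, b_3 = 5, c_3 = 5, b_4 = 9, c_4 = 3, s_4 = 1, a_5 = 8, b_5 = 4, c_5 = 7, p_5 = 1, t_5 = 2, a_6 = 8, b_6 = 7, t_6 = 2, a_7 = 4, b_7 = 9, c_7 = 1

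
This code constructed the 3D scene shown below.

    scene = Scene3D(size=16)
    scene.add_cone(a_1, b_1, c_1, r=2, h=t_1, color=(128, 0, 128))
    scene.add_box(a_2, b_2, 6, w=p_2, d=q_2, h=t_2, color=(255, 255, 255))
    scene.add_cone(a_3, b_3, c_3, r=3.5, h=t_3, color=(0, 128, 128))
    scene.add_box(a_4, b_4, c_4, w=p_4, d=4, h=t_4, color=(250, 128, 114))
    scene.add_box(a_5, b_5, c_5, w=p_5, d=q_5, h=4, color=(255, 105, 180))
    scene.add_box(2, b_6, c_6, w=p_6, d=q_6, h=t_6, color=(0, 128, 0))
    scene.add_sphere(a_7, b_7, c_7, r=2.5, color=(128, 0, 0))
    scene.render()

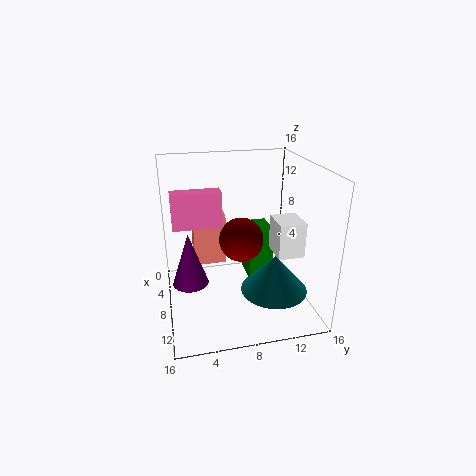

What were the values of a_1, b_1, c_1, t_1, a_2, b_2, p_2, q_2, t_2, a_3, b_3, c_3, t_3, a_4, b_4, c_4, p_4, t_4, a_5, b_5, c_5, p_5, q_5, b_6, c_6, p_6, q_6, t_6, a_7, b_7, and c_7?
a_1 = 8, b_1 = 2.5, c_1 = 3, t_1 = 6, a_2 = 7, b_2 = 12, p_2 = 3.5, q_2 = 3, t_2 = 4, a_3 = 12, b_3 = 11, c_3 = 3.5, t_3 = 4, a_4 = 0.5, b_4 = 3.5, c_4 = 2.5, p_4 = 3, t_4 = 6.5, a_5 = 5, b_5 = 1, c_5 = 9, p_5 = 2, q_5 = 5.5, b_6 = 10, c_6 = 1, p_6 = 4, q_6 = 3, t_6 = 6.5, a_7 = 7.5, b_7 = 8.5, c_7 = 7.5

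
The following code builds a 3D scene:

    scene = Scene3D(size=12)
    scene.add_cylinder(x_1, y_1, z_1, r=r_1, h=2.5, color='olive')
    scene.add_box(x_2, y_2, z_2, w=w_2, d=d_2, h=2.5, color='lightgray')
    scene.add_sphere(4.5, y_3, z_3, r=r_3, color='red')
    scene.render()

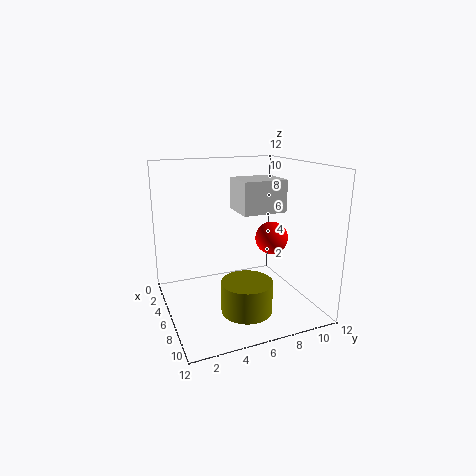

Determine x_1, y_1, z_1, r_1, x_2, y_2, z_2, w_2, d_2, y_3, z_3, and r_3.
x_1 = 9
y_1 = 5.5
z_1 = 1
r_1 = 2
x_2 = 5.5
y_2 = 5.5
z_2 = 8.5
w_2 = 3
d_2 = 3.5
y_3 = 10
z_3 = 5
r_3 = 1.5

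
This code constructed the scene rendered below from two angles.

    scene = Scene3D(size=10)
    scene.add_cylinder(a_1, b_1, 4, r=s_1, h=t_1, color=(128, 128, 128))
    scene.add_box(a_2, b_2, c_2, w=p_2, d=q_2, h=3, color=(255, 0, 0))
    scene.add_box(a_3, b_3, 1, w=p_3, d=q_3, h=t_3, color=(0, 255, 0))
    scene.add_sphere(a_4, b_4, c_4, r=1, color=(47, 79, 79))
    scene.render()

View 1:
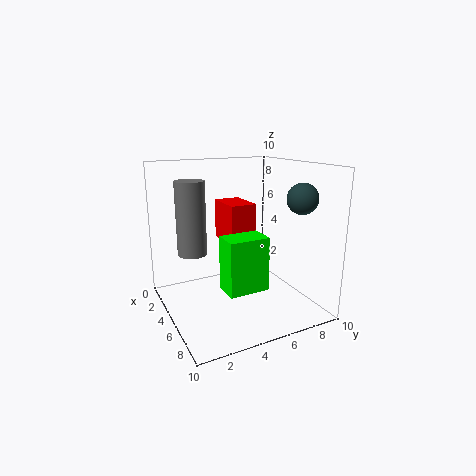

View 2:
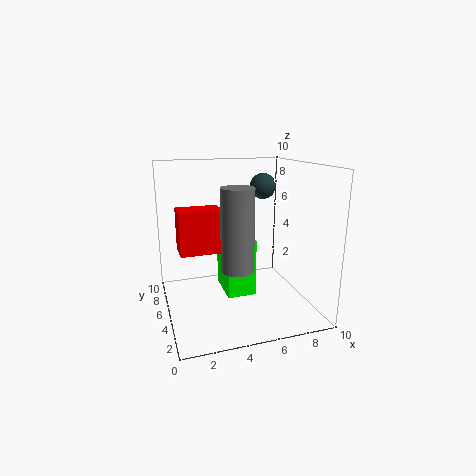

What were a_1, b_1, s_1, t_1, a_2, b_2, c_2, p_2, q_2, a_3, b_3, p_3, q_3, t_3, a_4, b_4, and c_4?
a_1 = 4, b_1 = 2, s_1 = 1, t_1 = 5, a_2 = 1, b_2 = 5, c_2 = 4, p_2 = 3, q_2 = 2, a_3 = 4, b_3 = 4, p_3 = 2, q_3 = 3, t_3 = 4, a_4 = 8, b_4 = 8, c_4 = 8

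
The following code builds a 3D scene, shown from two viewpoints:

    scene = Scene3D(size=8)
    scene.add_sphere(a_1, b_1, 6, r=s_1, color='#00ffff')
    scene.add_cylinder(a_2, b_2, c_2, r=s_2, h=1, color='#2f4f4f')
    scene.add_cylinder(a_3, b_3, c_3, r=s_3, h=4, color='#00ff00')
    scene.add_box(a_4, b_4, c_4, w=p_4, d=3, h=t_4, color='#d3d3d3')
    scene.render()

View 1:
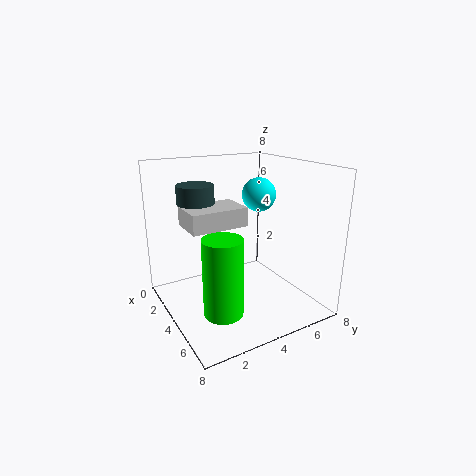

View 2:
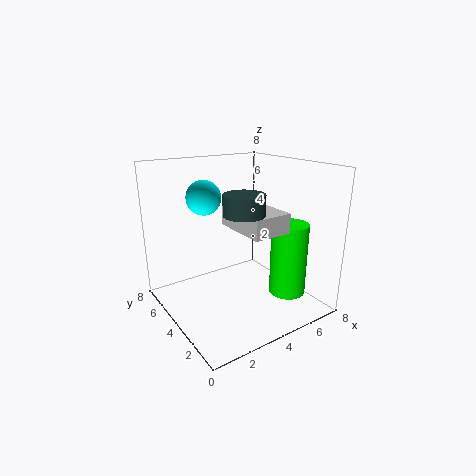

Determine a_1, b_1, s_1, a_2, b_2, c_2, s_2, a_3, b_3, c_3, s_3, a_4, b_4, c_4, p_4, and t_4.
a_1 = 3; b_1 = 6; s_1 = 1; a_2 = 3; b_2 = 2; c_2 = 6; s_2 = 1; a_3 = 6; b_3 = 2; c_3 = 1; s_3 = 1; a_4 = 3; b_4 = 1; c_4 = 5; p_4 = 2; t_4 = 1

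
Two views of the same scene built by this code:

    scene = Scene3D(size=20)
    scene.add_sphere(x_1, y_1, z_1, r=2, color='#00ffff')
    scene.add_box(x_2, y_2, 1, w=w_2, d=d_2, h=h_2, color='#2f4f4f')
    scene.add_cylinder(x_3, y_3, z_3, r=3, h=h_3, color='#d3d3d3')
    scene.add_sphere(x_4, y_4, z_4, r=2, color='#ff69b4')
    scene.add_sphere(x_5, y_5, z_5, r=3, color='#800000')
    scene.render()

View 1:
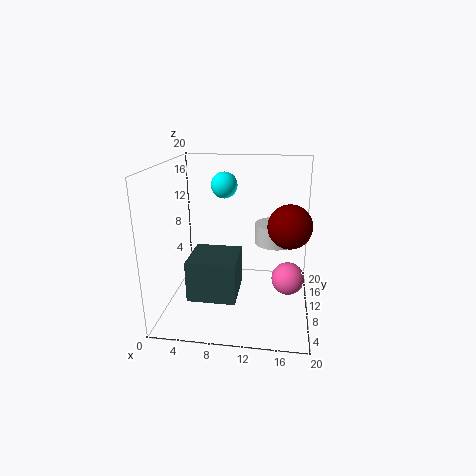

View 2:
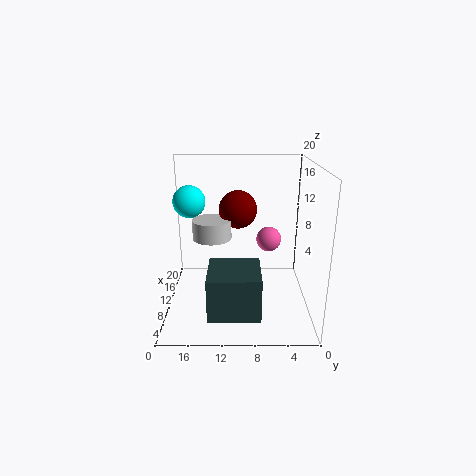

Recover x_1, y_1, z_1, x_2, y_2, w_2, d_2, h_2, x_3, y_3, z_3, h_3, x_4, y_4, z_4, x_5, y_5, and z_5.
x_1 = 7; y_1 = 16; z_1 = 16; x_2 = 3; y_2 = 7; w_2 = 7; d_2 = 7; h_2 = 6; x_3 = 15; y_3 = 14; z_3 = 8; h_3 = 3; x_4 = 17; y_4 = 5; z_4 = 7; x_5 = 17; y_5 = 10; z_5 = 12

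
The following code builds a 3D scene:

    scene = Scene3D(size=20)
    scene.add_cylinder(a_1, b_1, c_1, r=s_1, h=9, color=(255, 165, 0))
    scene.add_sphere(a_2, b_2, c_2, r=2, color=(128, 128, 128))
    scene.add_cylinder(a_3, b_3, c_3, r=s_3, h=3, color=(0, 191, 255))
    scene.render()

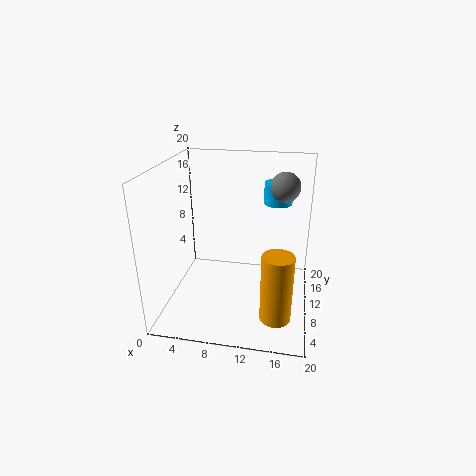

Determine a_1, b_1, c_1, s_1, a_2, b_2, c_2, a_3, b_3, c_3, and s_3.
a_1 = 16; b_1 = 4; c_1 = 2; s_1 = 2; a_2 = 16; b_2 = 12; c_2 = 17; a_3 = 15; b_3 = 14; c_3 = 14; s_3 = 2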